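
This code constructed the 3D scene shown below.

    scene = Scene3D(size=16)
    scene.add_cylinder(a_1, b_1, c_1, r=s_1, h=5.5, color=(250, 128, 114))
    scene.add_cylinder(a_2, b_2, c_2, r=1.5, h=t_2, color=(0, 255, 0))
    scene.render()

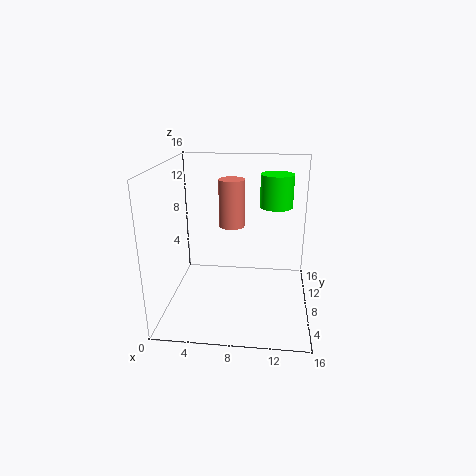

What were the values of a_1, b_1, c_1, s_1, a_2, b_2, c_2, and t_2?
a_1 = 7
b_1 = 10.5
c_1 = 8.5
s_1 = 1.5
a_2 = 12
b_2 = 4
c_2 = 13
t_2 = 3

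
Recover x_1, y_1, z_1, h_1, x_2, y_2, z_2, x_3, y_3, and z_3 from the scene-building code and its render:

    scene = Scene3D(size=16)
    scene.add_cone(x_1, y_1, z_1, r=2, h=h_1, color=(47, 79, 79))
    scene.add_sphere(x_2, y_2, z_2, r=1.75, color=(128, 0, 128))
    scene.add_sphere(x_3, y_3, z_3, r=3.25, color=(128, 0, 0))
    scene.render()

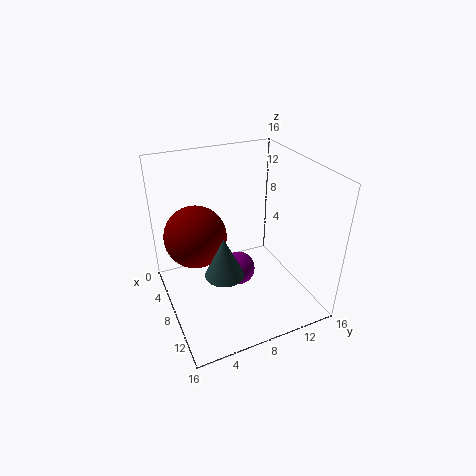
x_1 = 11.25, y_1 = 5, z_1 = 6.25, h_1 = 4.25, x_2 = 10.25, y_2 = 7, z_2 = 5.75, x_3 = 7.75, y_3 = 3.25, z_3 = 9.25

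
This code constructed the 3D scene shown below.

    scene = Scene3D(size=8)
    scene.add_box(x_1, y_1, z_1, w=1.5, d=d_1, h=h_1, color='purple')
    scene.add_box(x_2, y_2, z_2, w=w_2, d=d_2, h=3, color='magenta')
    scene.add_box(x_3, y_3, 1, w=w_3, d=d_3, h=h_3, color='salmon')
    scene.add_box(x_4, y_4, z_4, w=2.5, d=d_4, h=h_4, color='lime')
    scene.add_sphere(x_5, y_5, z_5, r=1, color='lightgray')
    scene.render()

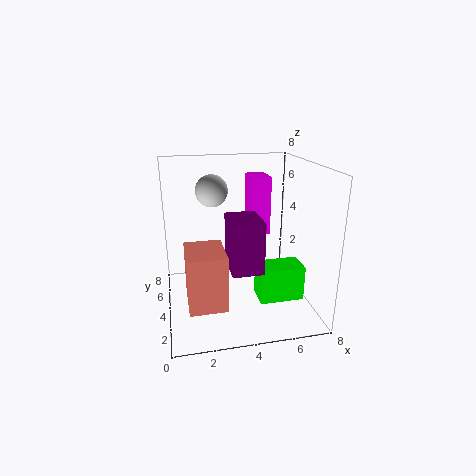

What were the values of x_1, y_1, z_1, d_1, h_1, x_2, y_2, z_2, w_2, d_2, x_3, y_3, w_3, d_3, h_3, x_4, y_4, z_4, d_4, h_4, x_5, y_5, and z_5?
x_1 = 3
y_1 = 0.5
z_1 = 3.5
d_1 = 2
h_1 = 2.5
x_2 = 4.5
y_2 = 3
z_2 = 4.5
w_2 = 1
d_2 = 1.5
x_3 = 1
y_3 = 1.5
w_3 = 2
d_3 = 2.5
h_3 = 3
x_4 = 5
y_4 = 2.5
z_4 = 0.5
d_4 = 1.5
h_4 = 2
x_5 = 3
y_5 = 7
z_5 = 6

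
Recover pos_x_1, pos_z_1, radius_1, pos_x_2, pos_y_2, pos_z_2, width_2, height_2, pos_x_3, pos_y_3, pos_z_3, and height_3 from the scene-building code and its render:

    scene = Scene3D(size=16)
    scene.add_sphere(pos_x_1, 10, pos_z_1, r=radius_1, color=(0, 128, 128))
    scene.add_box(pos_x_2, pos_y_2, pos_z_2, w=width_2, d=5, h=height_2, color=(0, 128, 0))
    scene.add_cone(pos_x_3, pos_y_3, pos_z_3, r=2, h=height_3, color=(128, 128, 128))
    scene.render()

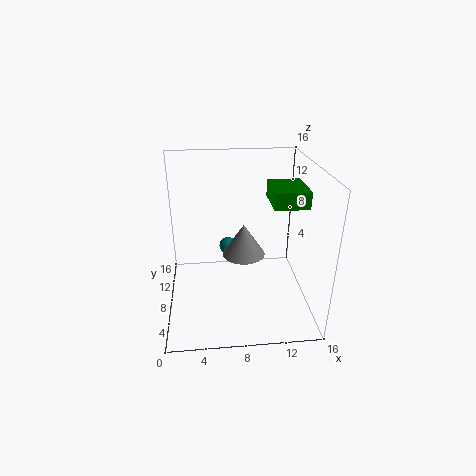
pos_x_1 = 7; pos_z_1 = 6; radius_1 = 1; pos_x_2 = 12; pos_y_2 = 8; pos_z_2 = 11; width_2 = 4; height_2 = 2; pos_x_3 = 8; pos_y_3 = 3; pos_z_3 = 9; height_3 = 3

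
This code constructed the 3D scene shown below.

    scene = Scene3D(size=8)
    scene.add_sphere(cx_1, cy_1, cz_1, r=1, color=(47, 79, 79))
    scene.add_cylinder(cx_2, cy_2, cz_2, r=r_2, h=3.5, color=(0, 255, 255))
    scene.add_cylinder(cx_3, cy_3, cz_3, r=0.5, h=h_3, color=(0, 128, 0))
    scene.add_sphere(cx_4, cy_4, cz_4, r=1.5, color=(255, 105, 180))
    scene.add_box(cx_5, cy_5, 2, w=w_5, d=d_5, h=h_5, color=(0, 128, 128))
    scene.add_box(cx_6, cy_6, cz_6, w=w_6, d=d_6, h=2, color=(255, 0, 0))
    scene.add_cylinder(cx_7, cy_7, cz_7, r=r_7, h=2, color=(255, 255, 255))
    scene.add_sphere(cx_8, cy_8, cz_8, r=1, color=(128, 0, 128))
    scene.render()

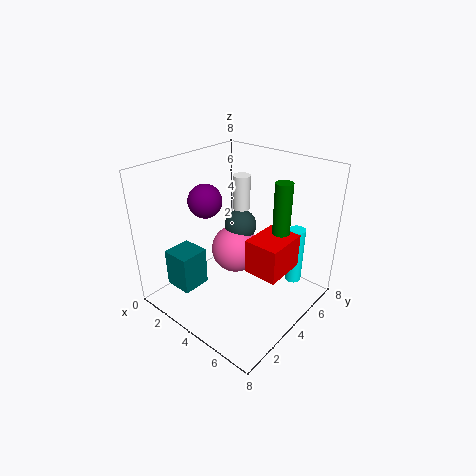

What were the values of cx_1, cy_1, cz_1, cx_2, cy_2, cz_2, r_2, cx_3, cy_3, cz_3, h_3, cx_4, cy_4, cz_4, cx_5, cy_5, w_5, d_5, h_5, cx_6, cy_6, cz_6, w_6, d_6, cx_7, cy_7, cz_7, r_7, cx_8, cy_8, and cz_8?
cx_1 = 2.5, cy_1 = 6, cz_1 = 3.5, cx_2 = 6, cy_2 = 7, cz_2 = 0.5, r_2 = 0.5, cx_3 = 5.5, cy_3 = 6, cz_3 = 3, h_3 = 4, cx_4 = 2.5, cy_4 = 5.5, cz_4 = 2, cx_5 = 2, cy_5 = 0.5, w_5 = 1.5, d_5 = 1.5, h_5 = 2, cx_6 = 4.5, cy_6 = 4, cz_6 = 2, w_6 = 2, d_6 = 2.5, cx_7 = 3, cy_7 = 5.5, cz_7 = 5, r_7 = 0.5, cx_8 = 1.5, cy_8 = 4, cz_8 = 5.5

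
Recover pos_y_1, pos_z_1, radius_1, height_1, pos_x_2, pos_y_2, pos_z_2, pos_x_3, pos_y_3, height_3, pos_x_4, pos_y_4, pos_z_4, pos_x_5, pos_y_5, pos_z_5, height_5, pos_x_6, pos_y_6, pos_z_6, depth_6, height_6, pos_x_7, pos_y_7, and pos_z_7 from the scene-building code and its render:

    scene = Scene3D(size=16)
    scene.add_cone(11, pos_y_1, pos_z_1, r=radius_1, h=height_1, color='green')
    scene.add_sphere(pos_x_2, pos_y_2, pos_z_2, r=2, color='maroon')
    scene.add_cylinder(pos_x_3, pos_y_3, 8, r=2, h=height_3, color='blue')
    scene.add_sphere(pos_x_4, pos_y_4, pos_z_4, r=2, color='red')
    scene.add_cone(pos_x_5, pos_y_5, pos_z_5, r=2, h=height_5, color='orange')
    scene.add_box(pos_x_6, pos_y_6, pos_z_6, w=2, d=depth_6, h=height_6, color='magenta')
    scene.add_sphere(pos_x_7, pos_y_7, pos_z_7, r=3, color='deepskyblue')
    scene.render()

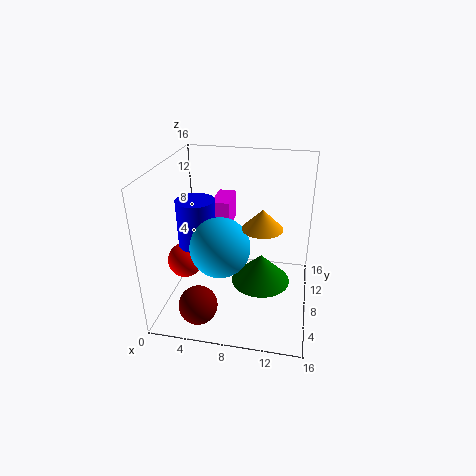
pos_y_1 = 5, pos_z_1 = 5, radius_1 = 3, height_1 = 3, pos_x_2 = 5, pos_y_2 = 2, pos_z_2 = 3, pos_x_3 = 4, pos_y_3 = 6, height_3 = 5, pos_x_4 = 2, pos_y_4 = 7, pos_z_4 = 5, pos_x_5 = 11, pos_y_5 = 5, pos_z_5 = 11, height_5 = 2, pos_x_6 = 5, pos_y_6 = 8, pos_z_6 = 9, depth_6 = 4, height_6 = 3, pos_x_7 = 7, pos_y_7 = 4, pos_z_7 = 9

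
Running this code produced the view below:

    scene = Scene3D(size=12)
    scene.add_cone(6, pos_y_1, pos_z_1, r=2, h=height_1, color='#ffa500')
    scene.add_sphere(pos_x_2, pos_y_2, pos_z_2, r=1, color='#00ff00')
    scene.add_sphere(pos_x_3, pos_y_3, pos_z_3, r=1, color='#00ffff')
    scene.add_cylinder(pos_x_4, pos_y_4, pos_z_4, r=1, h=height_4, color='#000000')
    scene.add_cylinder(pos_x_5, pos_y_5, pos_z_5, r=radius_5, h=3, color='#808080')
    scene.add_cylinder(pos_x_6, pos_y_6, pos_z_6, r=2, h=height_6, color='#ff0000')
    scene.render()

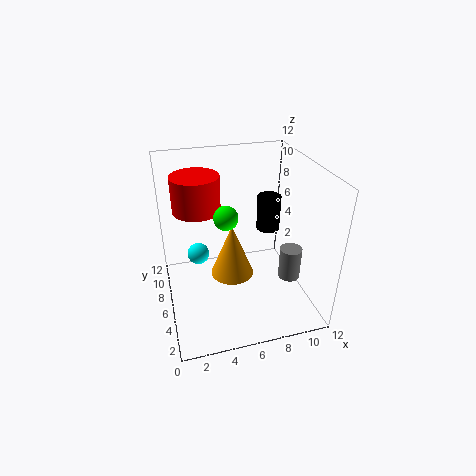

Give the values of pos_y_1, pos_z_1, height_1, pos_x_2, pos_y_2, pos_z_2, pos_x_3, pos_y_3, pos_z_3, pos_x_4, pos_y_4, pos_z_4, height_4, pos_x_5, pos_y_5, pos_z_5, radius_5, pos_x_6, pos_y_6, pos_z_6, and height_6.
pos_y_1 = 8
pos_z_1 = 1
height_1 = 5
pos_x_2 = 5
pos_y_2 = 6
pos_z_2 = 8
pos_x_3 = 3
pos_y_3 = 9
pos_z_3 = 3
pos_x_4 = 9
pos_y_4 = 7
pos_z_4 = 6
height_4 = 3
pos_x_5 = 11
pos_y_5 = 6
pos_z_5 = 1
radius_5 = 1
pos_x_6 = 3
pos_y_6 = 8
pos_z_6 = 8
height_6 = 3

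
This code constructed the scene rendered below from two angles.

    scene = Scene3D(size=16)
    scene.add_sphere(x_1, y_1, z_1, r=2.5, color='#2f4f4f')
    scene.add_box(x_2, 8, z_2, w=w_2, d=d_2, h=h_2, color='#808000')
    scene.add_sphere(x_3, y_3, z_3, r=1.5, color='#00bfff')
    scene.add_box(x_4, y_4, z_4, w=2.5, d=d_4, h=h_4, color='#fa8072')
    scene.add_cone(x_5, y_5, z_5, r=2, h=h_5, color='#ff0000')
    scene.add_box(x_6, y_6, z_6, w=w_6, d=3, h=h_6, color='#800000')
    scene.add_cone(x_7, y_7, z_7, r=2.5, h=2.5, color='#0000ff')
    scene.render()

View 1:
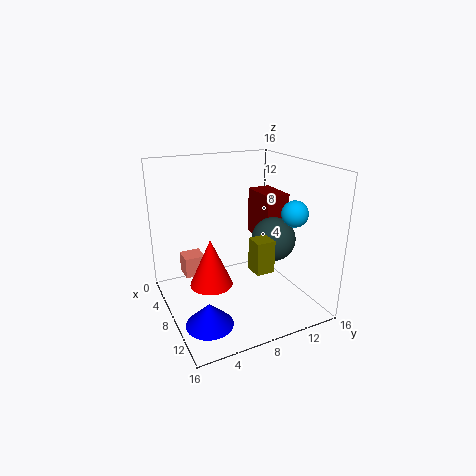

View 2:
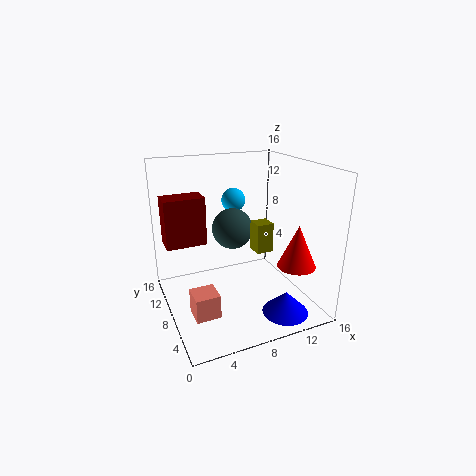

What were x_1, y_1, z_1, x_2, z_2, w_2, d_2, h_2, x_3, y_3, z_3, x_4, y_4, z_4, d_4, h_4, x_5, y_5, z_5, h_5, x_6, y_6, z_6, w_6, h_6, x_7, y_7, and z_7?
x_1 = 9, y_1 = 12, z_1 = 7.5, x_2 = 10.5, z_2 = 5.5, w_2 = 2, d_2 = 2, h_2 = 3.5, x_3 = 10, y_3 = 14, z_3 = 10.5, x_4 = 1.5, y_4 = 3, z_4 = 2, d_4 = 2.5, h_4 = 2.5, x_5 = 12.5, y_5 = 3, z_5 = 6, h_5 = 4.5, x_6 = 1, y_6 = 13, z_6 = 5.5, w_6 = 5, h_6 = 6, x_7 = 11.5, y_7 = 3, z_7 = 0.5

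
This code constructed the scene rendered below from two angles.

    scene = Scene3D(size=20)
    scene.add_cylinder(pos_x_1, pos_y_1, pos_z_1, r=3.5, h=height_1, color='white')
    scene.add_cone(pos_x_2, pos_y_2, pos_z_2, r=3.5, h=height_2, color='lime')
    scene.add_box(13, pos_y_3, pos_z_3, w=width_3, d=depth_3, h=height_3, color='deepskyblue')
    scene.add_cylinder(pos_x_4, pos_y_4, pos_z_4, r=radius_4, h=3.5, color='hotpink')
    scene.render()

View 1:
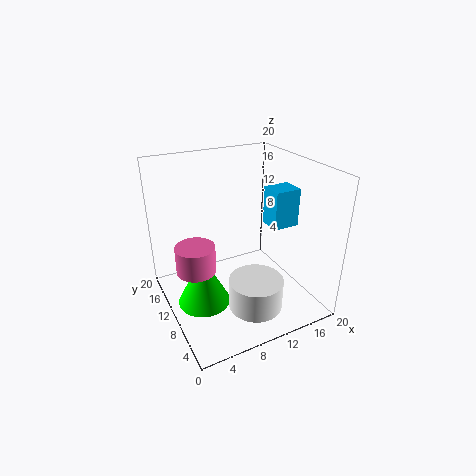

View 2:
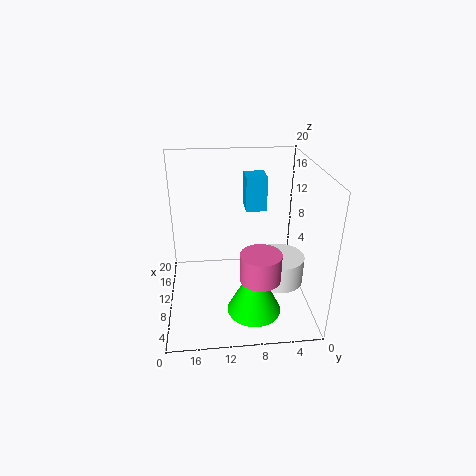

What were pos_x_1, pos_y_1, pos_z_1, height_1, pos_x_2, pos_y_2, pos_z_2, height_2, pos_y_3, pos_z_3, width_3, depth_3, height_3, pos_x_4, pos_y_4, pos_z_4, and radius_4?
pos_x_1 = 9.5, pos_y_1 = 4, pos_z_1 = 3, height_1 = 4, pos_x_2 = 4, pos_y_2 = 8.5, pos_z_2 = 2.5, height_2 = 7, pos_y_3 = 5.5, pos_z_3 = 12.5, width_3 = 3.5, depth_3 = 3, height_3 = 5, pos_x_4 = 3, pos_y_4 = 8, pos_z_4 = 8, radius_4 = 2.5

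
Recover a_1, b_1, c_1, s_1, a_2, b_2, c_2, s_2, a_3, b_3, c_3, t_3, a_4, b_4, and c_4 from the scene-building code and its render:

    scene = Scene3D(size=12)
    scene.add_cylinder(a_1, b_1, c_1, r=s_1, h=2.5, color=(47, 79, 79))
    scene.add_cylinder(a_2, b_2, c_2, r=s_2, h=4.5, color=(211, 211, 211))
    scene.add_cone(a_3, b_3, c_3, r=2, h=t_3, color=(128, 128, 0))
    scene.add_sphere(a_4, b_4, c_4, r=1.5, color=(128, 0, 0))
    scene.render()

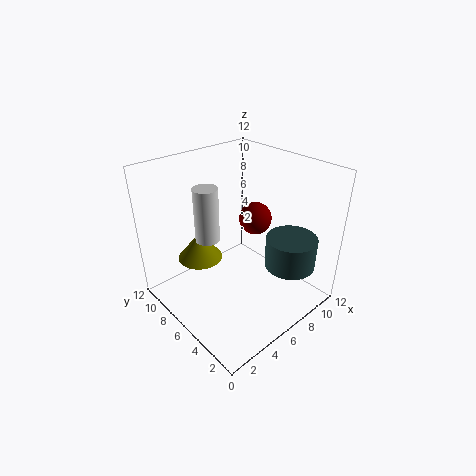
a_1 = 8, b_1 = 2, c_1 = 4.5, s_1 = 2, a_2 = 4, b_2 = 7.5, c_2 = 6, s_2 = 1, a_3 = 4.5, b_3 = 9.5, c_3 = 3, t_3 = 2.5, a_4 = 9.5, b_4 = 7.5, c_4 = 6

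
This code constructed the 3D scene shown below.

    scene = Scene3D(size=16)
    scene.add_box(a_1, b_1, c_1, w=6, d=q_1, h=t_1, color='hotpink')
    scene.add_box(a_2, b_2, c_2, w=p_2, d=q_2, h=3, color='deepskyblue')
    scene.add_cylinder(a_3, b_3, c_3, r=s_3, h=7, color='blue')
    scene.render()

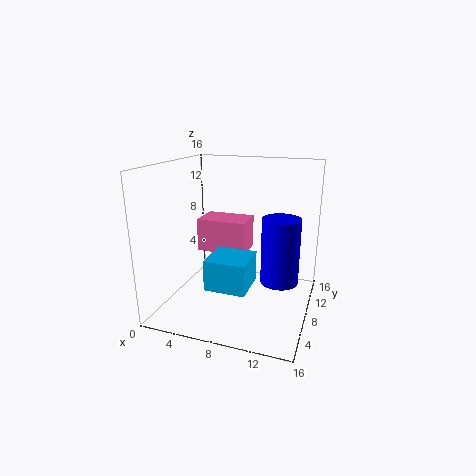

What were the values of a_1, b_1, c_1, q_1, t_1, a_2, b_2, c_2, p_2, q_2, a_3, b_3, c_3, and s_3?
a_1 = 2, b_1 = 10, c_1 = 5, q_1 = 4, t_1 = 4, a_2 = 7, b_2 = 1, c_2 = 5, p_2 = 4, q_2 = 4, a_3 = 13, b_3 = 7, c_3 = 4, s_3 = 2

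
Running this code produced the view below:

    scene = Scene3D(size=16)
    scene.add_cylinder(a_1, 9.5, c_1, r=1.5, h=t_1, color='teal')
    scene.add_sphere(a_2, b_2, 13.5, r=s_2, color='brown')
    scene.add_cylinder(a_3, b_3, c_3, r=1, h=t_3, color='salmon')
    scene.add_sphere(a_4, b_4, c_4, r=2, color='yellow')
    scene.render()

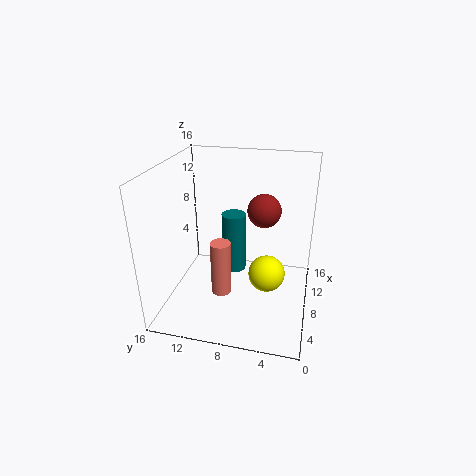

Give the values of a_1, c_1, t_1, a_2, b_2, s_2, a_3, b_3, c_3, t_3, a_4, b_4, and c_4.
a_1 = 12, c_1 = 1.5, t_1 = 7.5, a_2 = 3.5, b_2 = 4.5, s_2 = 1.5, a_3 = 3, b_3 = 8.5, c_3 = 4.5, t_3 = 5.5, a_4 = 7, b_4 = 4.5, c_4 = 4.5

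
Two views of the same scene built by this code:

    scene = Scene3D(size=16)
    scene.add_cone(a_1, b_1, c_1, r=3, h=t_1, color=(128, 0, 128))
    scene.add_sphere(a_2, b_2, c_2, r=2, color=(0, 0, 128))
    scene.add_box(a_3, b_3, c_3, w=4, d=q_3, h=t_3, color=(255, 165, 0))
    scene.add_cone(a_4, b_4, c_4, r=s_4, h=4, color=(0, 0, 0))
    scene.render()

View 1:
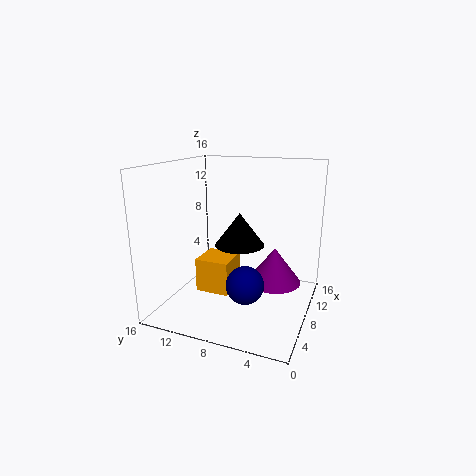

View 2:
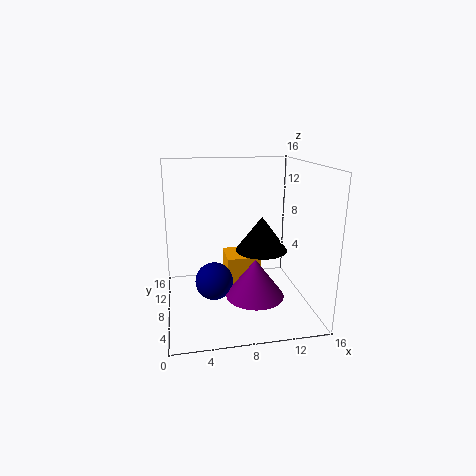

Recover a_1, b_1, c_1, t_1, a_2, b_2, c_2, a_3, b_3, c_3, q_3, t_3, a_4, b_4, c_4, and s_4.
a_1 = 9
b_1 = 4
c_1 = 3
t_1 = 4
a_2 = 5
b_2 = 6
c_2 = 4
a_3 = 7
b_3 = 9
c_3 = 1
q_3 = 4
t_3 = 4
a_4 = 11
b_4 = 9
c_4 = 6
s_4 = 3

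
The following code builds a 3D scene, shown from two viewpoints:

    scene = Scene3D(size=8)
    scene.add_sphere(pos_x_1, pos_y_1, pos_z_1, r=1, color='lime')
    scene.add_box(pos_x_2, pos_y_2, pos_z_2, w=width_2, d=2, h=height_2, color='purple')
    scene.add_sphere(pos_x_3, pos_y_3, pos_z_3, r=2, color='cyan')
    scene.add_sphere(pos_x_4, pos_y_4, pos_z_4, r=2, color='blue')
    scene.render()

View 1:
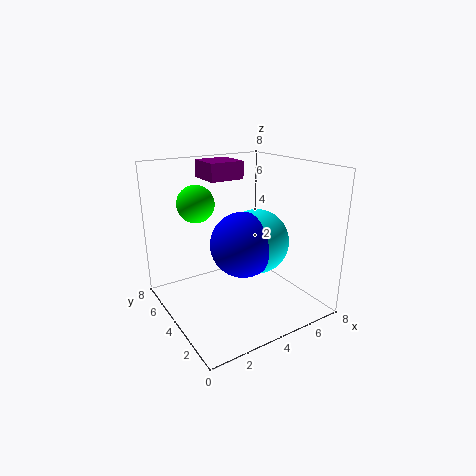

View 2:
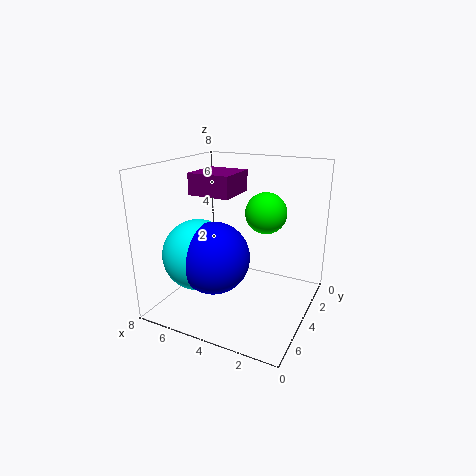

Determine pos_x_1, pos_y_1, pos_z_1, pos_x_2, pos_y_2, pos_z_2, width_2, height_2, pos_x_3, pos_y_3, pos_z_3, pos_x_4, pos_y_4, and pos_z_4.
pos_x_1 = 2; pos_y_1 = 5; pos_z_1 = 6; pos_x_2 = 3; pos_y_2 = 5; pos_z_2 = 7; width_2 = 2; height_2 = 1; pos_x_3 = 6; pos_y_3 = 5; pos_z_3 = 3; pos_x_4 = 5; pos_y_4 = 5; pos_z_4 = 3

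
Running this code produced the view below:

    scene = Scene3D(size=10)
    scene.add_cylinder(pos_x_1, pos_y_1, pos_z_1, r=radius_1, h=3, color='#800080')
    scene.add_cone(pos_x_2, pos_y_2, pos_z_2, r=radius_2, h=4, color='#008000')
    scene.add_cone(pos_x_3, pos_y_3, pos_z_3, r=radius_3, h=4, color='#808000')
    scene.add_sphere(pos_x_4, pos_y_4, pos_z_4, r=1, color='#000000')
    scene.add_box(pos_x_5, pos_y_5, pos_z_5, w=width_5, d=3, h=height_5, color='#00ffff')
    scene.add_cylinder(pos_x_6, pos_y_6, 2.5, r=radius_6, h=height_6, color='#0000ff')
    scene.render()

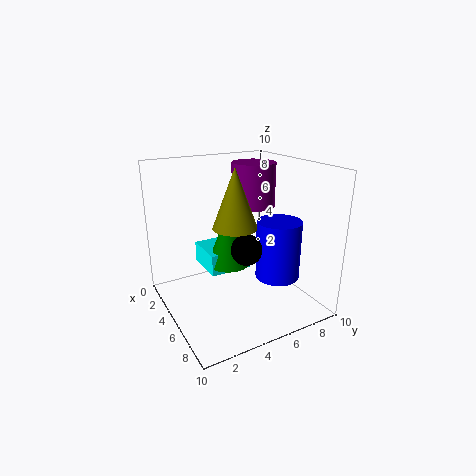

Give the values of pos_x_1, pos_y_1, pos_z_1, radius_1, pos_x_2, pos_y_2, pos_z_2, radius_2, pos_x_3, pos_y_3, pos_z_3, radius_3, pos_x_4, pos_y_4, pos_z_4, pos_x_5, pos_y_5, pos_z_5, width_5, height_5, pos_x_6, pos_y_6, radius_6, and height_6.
pos_x_1 = 4.5
pos_y_1 = 6.5
pos_z_1 = 7
radius_1 = 1.5
pos_x_2 = 4.5
pos_y_2 = 4.5
pos_z_2 = 3
radius_2 = 1.5
pos_x_3 = 5.5
pos_y_3 = 4.5
pos_z_3 = 6
radius_3 = 1.5
pos_x_4 = 7
pos_y_4 = 4.5
pos_z_4 = 5
pos_x_5 = 2
pos_y_5 = 3
pos_z_5 = 2.5
width_5 = 3
height_5 = 1.5
pos_x_6 = 7
pos_y_6 = 7
radius_6 = 1.5
height_6 = 4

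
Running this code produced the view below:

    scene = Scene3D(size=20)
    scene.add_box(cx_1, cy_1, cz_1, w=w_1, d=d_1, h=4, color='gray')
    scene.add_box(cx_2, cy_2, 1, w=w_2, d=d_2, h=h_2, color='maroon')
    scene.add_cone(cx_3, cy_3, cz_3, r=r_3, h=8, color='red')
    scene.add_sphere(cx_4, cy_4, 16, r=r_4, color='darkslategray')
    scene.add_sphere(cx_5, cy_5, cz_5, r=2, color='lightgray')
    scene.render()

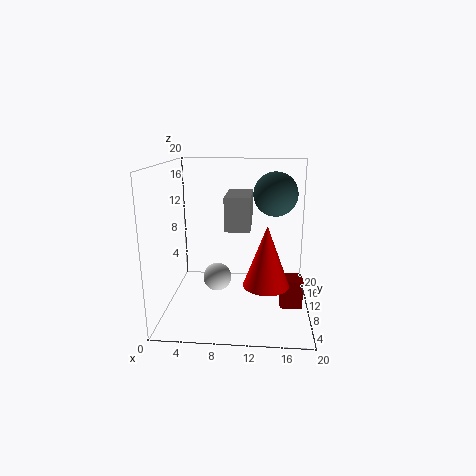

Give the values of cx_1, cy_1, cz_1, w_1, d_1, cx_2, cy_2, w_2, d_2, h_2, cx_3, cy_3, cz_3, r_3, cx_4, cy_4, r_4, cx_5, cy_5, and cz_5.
cx_1 = 9
cy_1 = 3
cz_1 = 13
w_1 = 3
d_1 = 6
cx_2 = 16
cy_2 = 7
w_2 = 3
d_2 = 3
h_2 = 4
cx_3 = 14
cy_3 = 6
cz_3 = 5
r_3 = 3
cx_4 = 15
cy_4 = 11
r_4 = 3
cx_5 = 7
cy_5 = 10
cz_5 = 4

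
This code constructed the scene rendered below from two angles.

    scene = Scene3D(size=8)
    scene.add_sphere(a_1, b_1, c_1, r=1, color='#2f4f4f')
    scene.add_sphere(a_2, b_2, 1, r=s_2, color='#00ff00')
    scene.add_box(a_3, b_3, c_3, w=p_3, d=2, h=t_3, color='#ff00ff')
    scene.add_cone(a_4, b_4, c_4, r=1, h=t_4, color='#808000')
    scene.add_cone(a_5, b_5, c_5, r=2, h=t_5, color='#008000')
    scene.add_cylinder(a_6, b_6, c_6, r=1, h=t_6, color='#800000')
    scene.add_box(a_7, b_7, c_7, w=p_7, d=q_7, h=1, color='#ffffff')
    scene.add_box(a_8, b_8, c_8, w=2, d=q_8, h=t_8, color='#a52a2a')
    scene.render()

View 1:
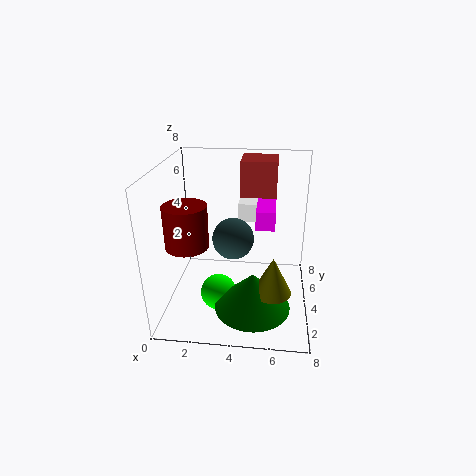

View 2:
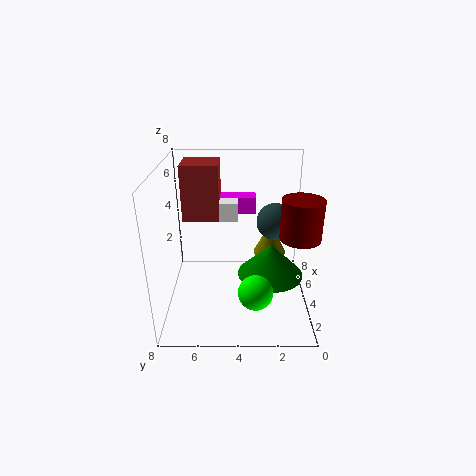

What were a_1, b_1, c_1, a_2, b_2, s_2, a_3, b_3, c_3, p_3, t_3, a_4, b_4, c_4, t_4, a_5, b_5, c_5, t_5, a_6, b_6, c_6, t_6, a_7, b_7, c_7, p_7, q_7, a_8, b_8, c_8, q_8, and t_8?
a_1 = 4; b_1 = 2; c_1 = 5; a_2 = 3; b_2 = 3; s_2 = 1; a_3 = 5; b_3 = 3; c_3 = 5; p_3 = 1; t_3 = 1; a_4 = 6; b_4 = 2; c_4 = 2; t_4 = 2; a_5 = 5; b_5 = 2; c_5 = 1; t_5 = 2; a_6 = 2; b_6 = 1; c_6 = 5; t_6 = 2; a_7 = 4; b_7 = 4; c_7 = 5; p_7 = 2; q_7 = 1; a_8 = 4; b_8 = 5; c_8 = 5; q_8 = 2; t_8 = 3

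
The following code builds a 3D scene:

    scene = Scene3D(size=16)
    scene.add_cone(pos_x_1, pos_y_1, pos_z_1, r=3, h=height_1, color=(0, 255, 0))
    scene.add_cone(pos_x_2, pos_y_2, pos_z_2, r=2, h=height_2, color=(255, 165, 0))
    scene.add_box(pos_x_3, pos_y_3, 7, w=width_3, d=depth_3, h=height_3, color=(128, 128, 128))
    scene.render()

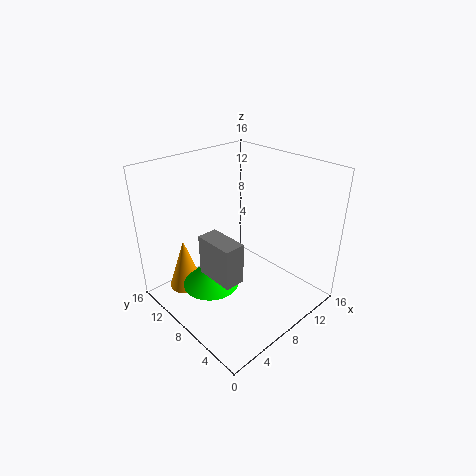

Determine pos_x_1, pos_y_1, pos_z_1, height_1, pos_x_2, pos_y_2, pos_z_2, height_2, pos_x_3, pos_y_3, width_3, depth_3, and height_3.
pos_x_1 = 4; pos_y_1 = 8; pos_z_1 = 4; height_1 = 3; pos_x_2 = 4; pos_y_2 = 13; pos_z_2 = 1; height_2 = 6; pos_x_3 = 2; pos_y_3 = 3; width_3 = 2; depth_3 = 4; height_3 = 4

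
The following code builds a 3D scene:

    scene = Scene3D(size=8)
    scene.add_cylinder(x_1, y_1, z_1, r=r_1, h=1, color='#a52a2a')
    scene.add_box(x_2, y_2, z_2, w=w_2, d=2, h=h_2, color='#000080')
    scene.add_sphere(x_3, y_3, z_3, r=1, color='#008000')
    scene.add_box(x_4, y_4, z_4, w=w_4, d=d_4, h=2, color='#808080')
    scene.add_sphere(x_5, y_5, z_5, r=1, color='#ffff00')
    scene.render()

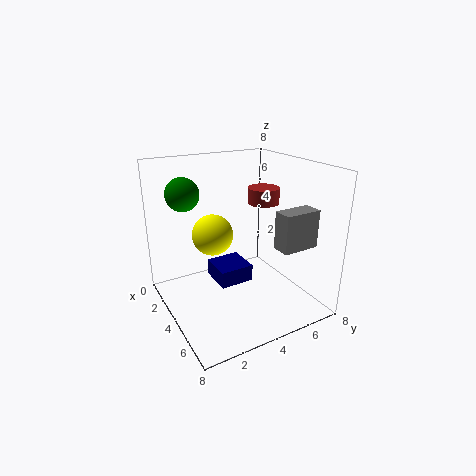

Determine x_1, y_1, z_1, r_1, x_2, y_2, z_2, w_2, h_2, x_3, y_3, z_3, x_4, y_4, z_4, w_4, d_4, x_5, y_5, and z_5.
x_1 = 2; y_1 = 7; z_1 = 5; r_1 = 1; x_2 = 2; y_2 = 3; z_2 = 1; w_2 = 2; h_2 = 1; x_3 = 1; y_3 = 2; z_3 = 6; x_4 = 6; y_4 = 5; z_4 = 4; w_4 = 1; d_4 = 2; x_5 = 5; y_5 = 2; z_5 = 5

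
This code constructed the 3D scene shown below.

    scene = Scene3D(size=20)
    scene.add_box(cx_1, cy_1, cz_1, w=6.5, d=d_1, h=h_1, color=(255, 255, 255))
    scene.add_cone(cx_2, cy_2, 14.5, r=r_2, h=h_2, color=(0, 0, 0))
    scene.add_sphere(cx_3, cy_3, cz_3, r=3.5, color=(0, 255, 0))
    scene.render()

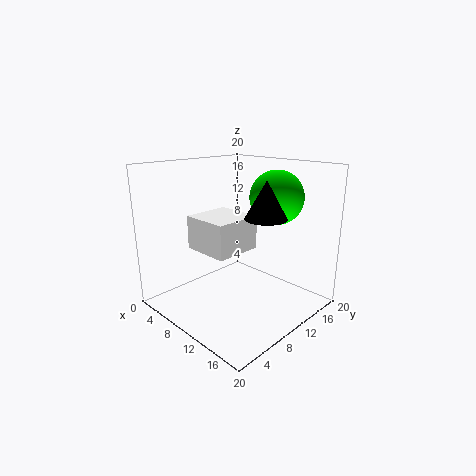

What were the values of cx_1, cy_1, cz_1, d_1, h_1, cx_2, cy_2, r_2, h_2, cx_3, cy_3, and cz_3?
cx_1 = 6; cy_1 = 4.5; cz_1 = 9; d_1 = 6.5; h_1 = 4.5; cx_2 = 16.5; cy_2 = 8; r_2 = 2.5; h_2 = 4.5; cx_3 = 14.5; cy_3 = 12.5; cz_3 = 16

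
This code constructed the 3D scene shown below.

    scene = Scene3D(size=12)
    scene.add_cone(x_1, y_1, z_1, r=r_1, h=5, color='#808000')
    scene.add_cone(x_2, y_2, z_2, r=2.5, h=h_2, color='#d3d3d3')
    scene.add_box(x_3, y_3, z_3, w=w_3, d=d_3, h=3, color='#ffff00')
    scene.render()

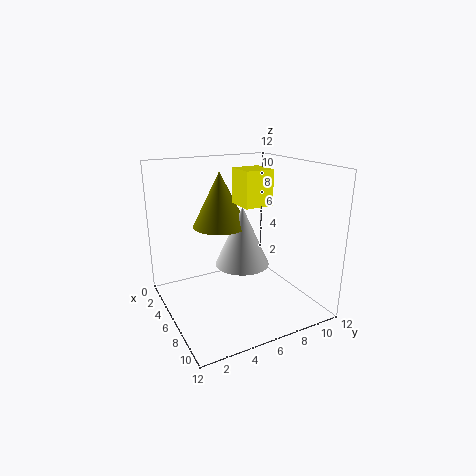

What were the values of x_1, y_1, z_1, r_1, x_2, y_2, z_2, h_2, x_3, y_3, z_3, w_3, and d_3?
x_1 = 2.5
y_1 = 6
z_1 = 6
r_1 = 2.5
x_2 = 4
y_2 = 7.5
z_2 = 2.5
h_2 = 5.5
x_3 = 4
y_3 = 6.5
z_3 = 8.5
w_3 = 2.5
d_3 = 2.5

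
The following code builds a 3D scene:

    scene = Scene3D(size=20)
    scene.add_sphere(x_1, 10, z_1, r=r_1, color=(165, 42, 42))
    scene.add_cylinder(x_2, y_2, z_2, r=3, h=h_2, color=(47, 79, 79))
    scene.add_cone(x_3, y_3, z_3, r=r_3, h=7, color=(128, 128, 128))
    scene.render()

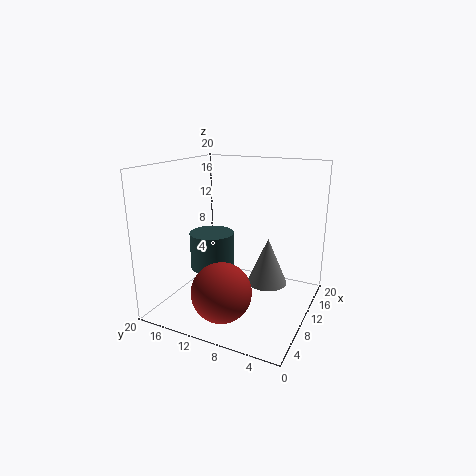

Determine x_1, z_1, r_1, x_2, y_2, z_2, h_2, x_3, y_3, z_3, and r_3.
x_1 = 5, z_1 = 4, r_1 = 4, x_2 = 8, y_2 = 13, z_2 = 6, h_2 = 5, x_3 = 14, y_3 = 7, z_3 = 2, r_3 = 3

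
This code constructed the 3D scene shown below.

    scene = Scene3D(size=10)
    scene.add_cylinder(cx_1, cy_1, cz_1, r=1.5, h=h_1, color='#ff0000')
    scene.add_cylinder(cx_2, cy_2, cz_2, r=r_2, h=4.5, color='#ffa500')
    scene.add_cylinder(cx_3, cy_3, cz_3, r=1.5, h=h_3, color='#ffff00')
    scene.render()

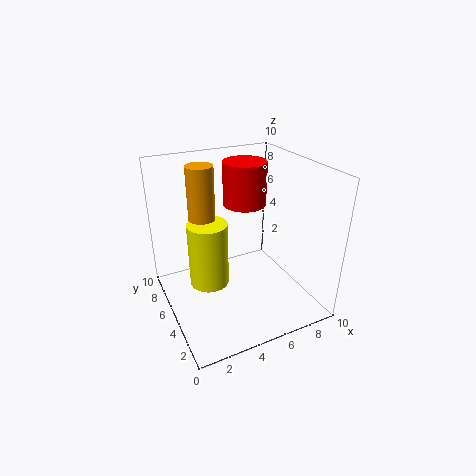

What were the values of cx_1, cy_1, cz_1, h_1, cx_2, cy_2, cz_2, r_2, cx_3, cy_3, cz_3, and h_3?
cx_1 = 6, cy_1 = 6, cz_1 = 7, h_1 = 3, cx_2 = 3.5, cy_2 = 8, cz_2 = 5, r_2 = 1, cx_3 = 3.5, cy_3 = 7, cz_3 = 0.5, h_3 = 5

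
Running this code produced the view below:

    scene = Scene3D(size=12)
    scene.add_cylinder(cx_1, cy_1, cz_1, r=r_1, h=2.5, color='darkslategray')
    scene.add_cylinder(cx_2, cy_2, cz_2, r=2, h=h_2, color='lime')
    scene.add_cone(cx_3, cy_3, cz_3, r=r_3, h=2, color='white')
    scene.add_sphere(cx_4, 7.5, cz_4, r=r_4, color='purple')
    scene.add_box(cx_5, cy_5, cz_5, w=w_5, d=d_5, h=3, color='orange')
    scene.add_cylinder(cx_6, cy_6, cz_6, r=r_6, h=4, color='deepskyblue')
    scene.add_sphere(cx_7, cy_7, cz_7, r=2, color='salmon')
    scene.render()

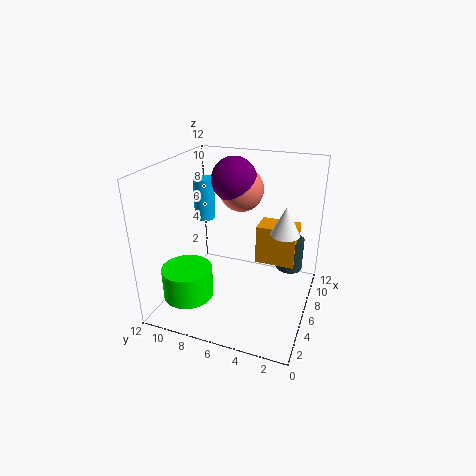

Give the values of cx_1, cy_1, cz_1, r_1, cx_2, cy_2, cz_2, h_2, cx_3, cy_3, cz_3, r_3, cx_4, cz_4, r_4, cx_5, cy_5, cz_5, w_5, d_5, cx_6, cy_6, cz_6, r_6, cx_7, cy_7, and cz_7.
cx_1 = 5.5; cy_1 = 1.5; cz_1 = 4.5; r_1 = 1; cx_2 = 2.5; cy_2 = 9; cz_2 = 2; h_2 = 2.5; cx_3 = 3; cy_3 = 1.5; cz_3 = 8.5; r_3 = 1; cx_4 = 9; cz_4 = 10; r_4 = 2; cx_5 = 4.5; cy_5 = 1; cz_5 = 5; w_5 = 2; d_5 = 3; cx_6 = 10; cy_6 = 11; cz_6 = 5.5; r_6 = 1; cx_7 = 9.5; cy_7 = 7; cz_7 = 9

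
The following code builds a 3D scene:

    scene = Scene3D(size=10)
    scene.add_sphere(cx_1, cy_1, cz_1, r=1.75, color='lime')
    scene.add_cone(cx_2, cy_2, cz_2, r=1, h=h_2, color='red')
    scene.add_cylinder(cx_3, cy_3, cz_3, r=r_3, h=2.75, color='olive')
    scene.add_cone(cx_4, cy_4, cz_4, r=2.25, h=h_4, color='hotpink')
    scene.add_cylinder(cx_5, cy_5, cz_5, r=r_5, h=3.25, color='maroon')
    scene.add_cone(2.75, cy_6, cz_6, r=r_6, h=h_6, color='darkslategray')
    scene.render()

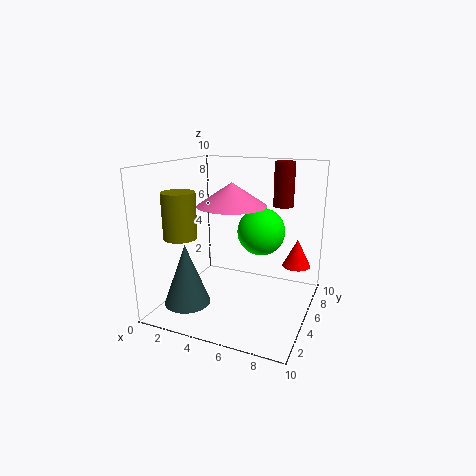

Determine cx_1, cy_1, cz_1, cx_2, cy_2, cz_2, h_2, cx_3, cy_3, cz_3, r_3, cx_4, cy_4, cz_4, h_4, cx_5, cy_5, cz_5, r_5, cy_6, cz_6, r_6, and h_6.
cx_1 = 6; cy_1 = 7; cz_1 = 5; cx_2 = 8.75; cy_2 = 7; cz_2 = 2.75; h_2 = 2; cx_3 = 3; cy_3 = 1; cz_3 = 6; r_3 = 1; cx_4 = 5; cy_4 = 4; cz_4 = 7.5; h_4 = 1.5; cx_5 = 7.25; cy_5 = 8.25; cz_5 = 6.75; r_5 = 0.75; cy_6 = 1.75; cz_6 = 1.25; r_6 = 1.5; h_6 = 4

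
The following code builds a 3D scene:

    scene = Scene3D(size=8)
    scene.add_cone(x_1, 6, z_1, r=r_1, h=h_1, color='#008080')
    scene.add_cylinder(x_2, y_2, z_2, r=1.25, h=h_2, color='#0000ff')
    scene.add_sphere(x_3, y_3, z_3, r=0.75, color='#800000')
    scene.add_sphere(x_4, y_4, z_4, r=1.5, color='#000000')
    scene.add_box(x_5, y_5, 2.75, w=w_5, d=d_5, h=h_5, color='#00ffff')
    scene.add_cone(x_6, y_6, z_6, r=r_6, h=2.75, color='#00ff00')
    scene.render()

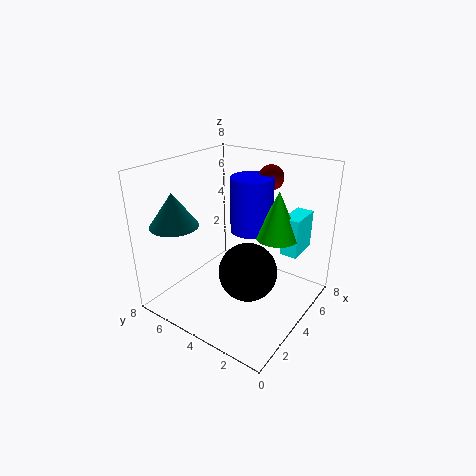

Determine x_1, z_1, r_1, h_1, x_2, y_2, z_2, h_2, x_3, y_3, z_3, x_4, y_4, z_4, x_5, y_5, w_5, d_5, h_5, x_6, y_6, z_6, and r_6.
x_1 = 1.25, z_1 = 5.25, r_1 = 1.25, h_1 = 1.75, x_2 = 5.75, y_2 = 4.25, z_2 = 3.75, h_2 = 3.25, x_3 = 7, y_3 = 3.75, z_3 = 6.75, x_4 = 2.75, y_4 = 2.5, z_4 = 3, x_5 = 5.75, y_5 = 1.25, w_5 = 2, d_5 = 1, h_5 = 2.25, x_6 = 5.75, y_6 = 2.5, z_6 = 3.75, r_6 = 1.25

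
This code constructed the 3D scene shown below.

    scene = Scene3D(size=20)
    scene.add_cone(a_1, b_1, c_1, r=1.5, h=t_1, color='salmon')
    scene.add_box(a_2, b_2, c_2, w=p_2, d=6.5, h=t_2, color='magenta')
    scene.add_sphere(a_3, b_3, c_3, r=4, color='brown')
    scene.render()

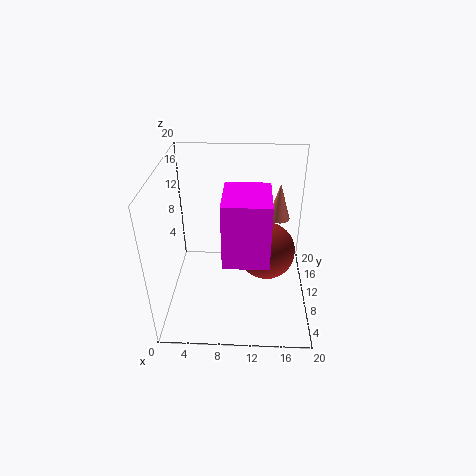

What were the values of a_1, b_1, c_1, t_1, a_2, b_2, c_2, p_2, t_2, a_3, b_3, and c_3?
a_1 = 15.5
b_1 = 11.5
c_1 = 12.5
t_1 = 5
a_2 = 8.5
b_2 = 2
c_2 = 11
p_2 = 5.5
t_2 = 8
a_3 = 14
b_3 = 10
c_3 = 8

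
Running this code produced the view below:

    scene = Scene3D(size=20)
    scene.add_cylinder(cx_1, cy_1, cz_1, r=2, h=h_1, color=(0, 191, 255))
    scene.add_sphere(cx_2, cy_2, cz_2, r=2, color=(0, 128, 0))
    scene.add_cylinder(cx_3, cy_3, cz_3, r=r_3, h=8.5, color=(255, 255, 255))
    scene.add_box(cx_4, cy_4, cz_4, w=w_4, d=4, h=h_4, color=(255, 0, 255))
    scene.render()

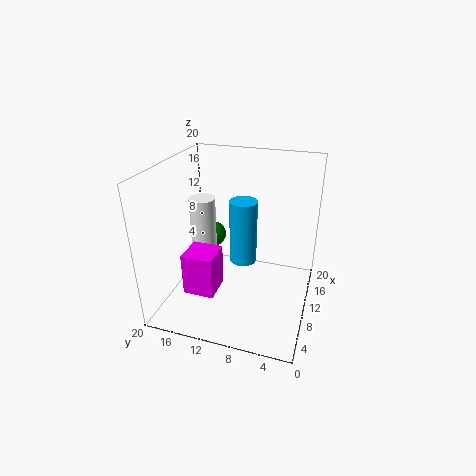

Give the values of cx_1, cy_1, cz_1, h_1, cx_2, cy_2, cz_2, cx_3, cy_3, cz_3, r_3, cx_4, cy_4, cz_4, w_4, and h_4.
cx_1 = 12.5; cy_1 = 10; cz_1 = 5; h_1 = 9.5; cx_2 = 17; cy_2 = 16.5; cz_2 = 6; cx_3 = 14; cy_3 = 17; cz_3 = 5; r_3 = 2; cx_4 = 2.5; cy_4 = 11; cz_4 = 5; w_4 = 4; h_4 = 5.5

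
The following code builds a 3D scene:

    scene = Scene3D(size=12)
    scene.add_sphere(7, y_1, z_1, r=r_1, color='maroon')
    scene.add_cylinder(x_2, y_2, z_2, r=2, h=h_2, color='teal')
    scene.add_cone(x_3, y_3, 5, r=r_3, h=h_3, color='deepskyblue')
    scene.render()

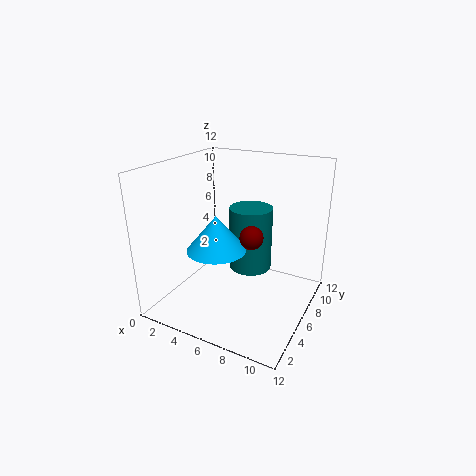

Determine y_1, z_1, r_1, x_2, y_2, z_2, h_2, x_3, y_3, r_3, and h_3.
y_1 = 6.5, z_1 = 6, r_1 = 1, x_2 = 5.5, y_2 = 9.5, z_2 = 1.5, h_2 = 6, x_3 = 4.5, y_3 = 5, r_3 = 2.5, h_3 = 3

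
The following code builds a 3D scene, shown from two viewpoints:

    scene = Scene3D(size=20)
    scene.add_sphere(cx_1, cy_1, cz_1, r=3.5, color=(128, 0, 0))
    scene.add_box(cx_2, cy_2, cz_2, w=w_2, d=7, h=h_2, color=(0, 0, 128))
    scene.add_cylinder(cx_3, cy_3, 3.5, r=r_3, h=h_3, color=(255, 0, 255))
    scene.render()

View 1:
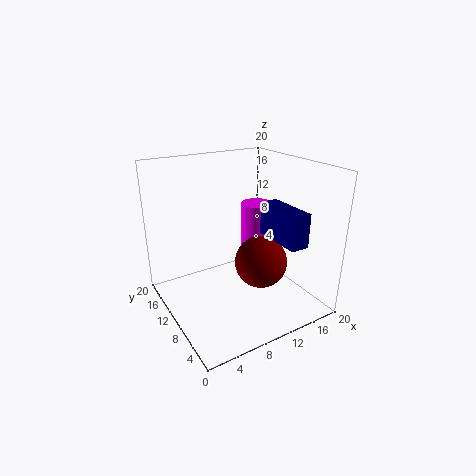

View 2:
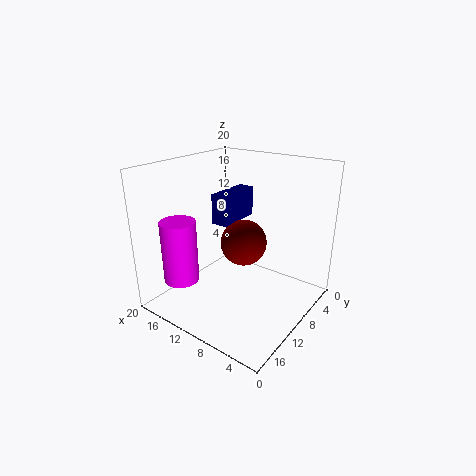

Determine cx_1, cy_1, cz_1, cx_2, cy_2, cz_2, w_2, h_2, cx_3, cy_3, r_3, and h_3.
cx_1 = 11.5; cy_1 = 6.5; cz_1 = 7.5; cx_2 = 13; cy_2 = 2; cz_2 = 10.5; w_2 = 2.5; h_2 = 4.5; cx_3 = 16.5; cy_3 = 15; r_3 = 2.5; h_3 = 9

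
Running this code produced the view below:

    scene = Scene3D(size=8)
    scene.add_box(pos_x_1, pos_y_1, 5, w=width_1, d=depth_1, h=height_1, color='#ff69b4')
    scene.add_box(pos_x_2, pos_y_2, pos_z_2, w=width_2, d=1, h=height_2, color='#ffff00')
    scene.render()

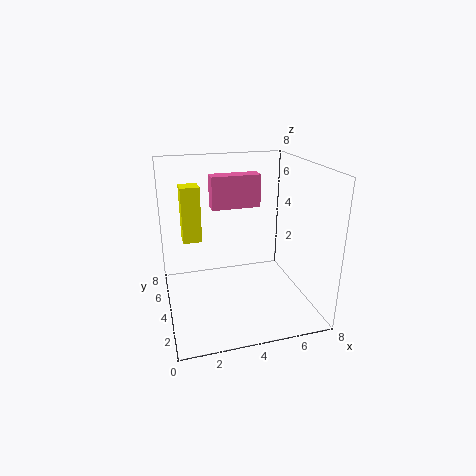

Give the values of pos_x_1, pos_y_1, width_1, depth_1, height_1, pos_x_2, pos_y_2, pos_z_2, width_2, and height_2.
pos_x_1 = 3; pos_y_1 = 6; width_1 = 3; depth_1 = 1; height_1 = 2; pos_x_2 = 1; pos_y_2 = 4; pos_z_2 = 4; width_2 = 1; height_2 = 3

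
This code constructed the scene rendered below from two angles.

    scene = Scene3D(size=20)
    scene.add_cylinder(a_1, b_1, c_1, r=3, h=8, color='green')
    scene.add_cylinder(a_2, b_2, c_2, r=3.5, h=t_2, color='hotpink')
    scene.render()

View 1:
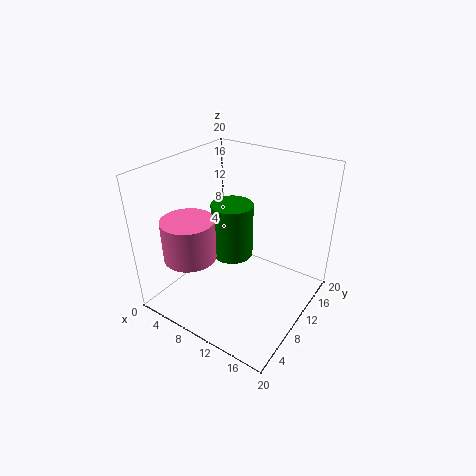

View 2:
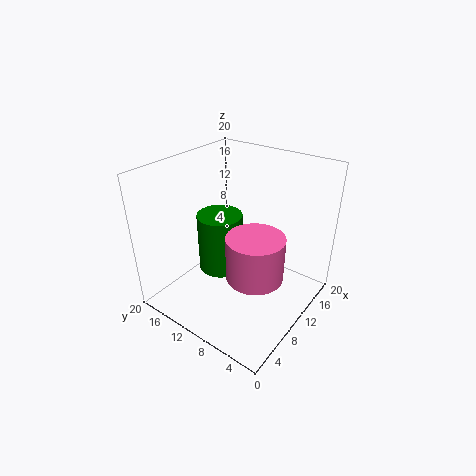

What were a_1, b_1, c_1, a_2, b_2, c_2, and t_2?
a_1 = 8; b_1 = 11.5; c_1 = 6; a_2 = 6; b_2 = 4.5; c_2 = 8.5; t_2 = 5.5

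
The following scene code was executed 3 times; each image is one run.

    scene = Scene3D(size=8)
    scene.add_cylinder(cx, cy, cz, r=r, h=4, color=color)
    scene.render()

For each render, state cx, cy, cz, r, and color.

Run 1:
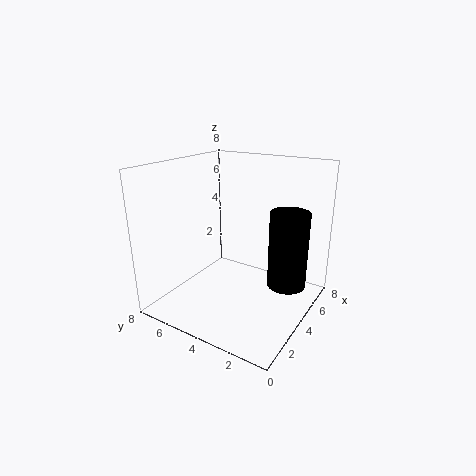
cx = 4
cy = 1
cz = 2
r = 1
color = 'black'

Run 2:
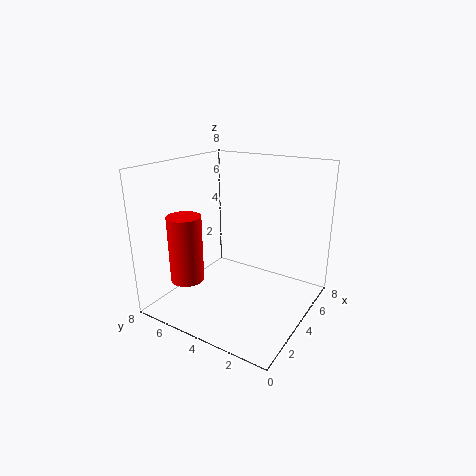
cx = 3
cy = 7
cz = 1
r = 1
color = 'red'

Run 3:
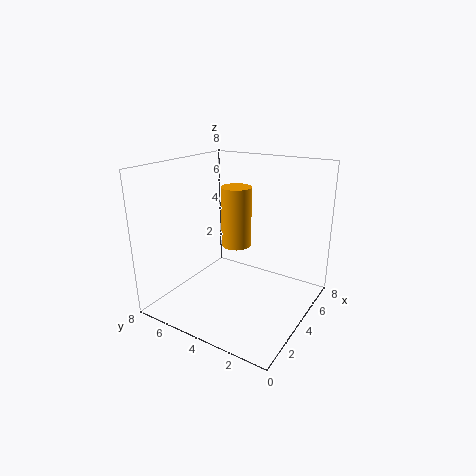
cx = 7
cy = 6
cz = 2
r = 1
color = 'orange'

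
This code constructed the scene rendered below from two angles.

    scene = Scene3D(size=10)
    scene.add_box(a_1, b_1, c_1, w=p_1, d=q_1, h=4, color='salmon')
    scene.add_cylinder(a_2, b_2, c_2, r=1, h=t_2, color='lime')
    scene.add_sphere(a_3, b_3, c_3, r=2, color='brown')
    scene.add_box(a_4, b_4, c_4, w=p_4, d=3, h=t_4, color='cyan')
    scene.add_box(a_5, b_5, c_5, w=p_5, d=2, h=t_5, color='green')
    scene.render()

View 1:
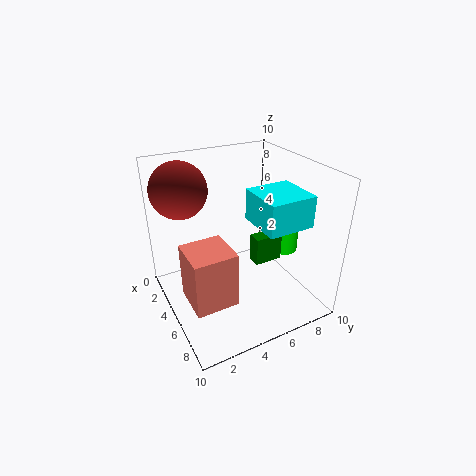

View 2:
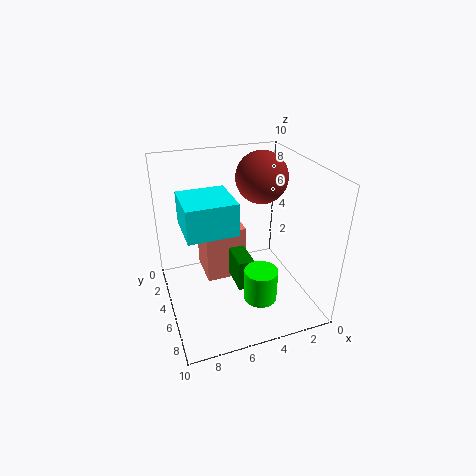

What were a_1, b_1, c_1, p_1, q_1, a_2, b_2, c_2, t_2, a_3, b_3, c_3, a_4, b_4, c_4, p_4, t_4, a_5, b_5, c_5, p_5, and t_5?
a_1 = 4
b_1 = 1
c_1 = 1
p_1 = 3
q_1 = 3
a_2 = 5
b_2 = 9
c_2 = 3
t_2 = 2
a_3 = 2
b_3 = 2
c_3 = 8
a_4 = 6
b_4 = 5
c_4 = 7
p_4 = 3
t_4 = 2
a_5 = 5
b_5 = 6
c_5 = 3
p_5 = 1
t_5 = 2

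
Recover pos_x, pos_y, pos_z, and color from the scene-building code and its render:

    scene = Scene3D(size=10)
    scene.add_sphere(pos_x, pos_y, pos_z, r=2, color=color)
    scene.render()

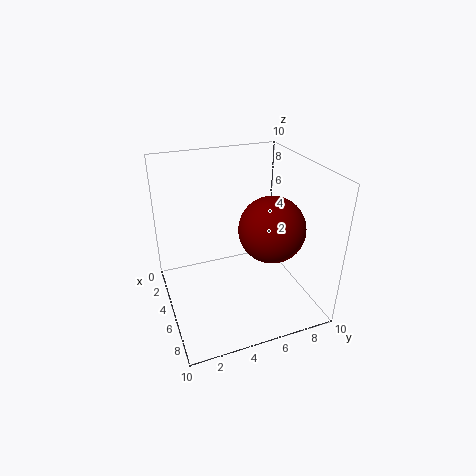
pos_x = 8; pos_y = 6; pos_z = 7; color = 'maroon'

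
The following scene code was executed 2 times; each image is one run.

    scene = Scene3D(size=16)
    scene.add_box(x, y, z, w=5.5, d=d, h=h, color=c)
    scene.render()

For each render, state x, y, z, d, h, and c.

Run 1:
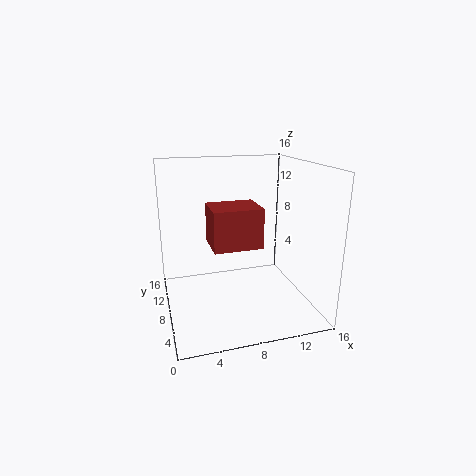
x = 5, y = 6.5, z = 7, d = 4.5, h = 4.5, c = 'brown'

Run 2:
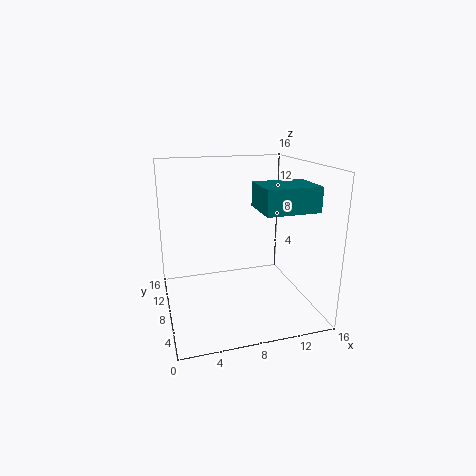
x = 9, y = 2, z = 12, d = 4.5, h = 2.5, c = 'teal'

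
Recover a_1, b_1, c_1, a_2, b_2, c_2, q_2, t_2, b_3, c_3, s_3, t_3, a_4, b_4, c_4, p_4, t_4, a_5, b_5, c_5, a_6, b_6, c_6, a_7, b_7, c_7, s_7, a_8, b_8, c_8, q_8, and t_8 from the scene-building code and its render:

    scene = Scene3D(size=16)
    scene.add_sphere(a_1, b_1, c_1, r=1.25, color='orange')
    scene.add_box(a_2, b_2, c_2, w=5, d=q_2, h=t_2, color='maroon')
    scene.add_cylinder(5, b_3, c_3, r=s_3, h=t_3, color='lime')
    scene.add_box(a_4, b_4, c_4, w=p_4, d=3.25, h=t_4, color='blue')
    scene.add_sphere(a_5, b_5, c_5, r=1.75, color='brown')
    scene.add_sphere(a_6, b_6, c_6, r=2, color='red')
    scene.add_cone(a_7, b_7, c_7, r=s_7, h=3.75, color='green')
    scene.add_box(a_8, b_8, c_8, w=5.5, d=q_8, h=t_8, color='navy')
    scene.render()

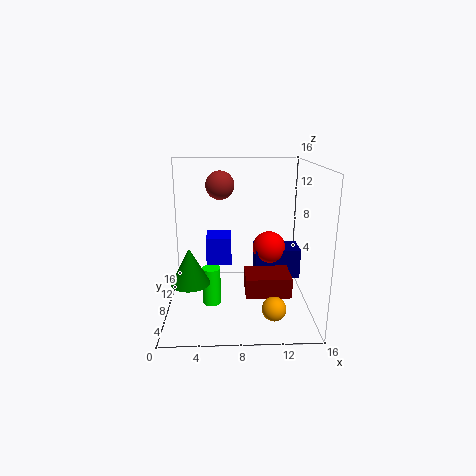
a_1 = 11.5
b_1 = 3
c_1 = 2
a_2 = 8.75
b_2 = 5
c_2 = 2
q_2 = 3.75
t_2 = 2.25
b_3 = 6.75
c_3 = 0.75
s_3 = 1
t_3 = 4.25
a_4 = 4.5
b_4 = 7
c_4 = 5.25
p_4 = 2.75
t_4 = 3
a_5 = 6
b_5 = 13
c_5 = 13
a_6 = 12
b_6 = 11.5
c_6 = 5.5
a_7 = 3
b_7 = 4.25
c_7 = 4.5
s_7 = 2
a_8 = 10.25
b_8 = 10.25
c_8 = 1.75
q_8 = 3.5
t_8 = 3.75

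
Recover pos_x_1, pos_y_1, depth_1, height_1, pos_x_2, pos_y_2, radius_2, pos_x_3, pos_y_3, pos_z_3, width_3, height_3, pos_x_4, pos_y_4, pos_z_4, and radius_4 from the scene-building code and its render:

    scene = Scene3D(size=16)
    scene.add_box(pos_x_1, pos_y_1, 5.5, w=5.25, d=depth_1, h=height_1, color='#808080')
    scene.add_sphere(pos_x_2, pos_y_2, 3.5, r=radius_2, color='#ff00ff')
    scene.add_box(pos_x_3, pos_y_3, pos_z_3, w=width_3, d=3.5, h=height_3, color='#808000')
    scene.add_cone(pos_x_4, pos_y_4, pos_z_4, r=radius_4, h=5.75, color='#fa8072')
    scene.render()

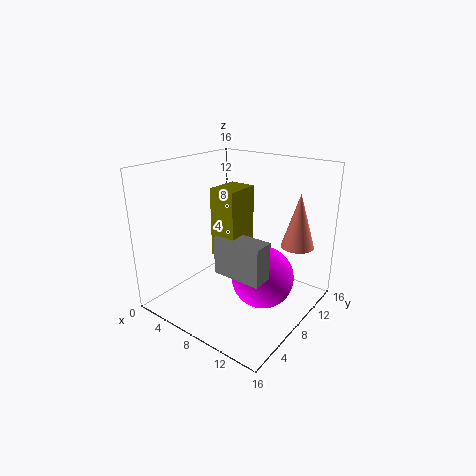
pos_x_1 = 8
pos_y_1 = 4
depth_1 = 2.25
height_1 = 4
pos_x_2 = 10.75
pos_y_2 = 9
radius_2 = 3.5
pos_x_3 = 7.25
pos_y_3 = 4.5
pos_z_3 = 7.25
width_3 = 2.75
height_3 = 7
pos_x_4 = 14
pos_y_4 = 10.5
pos_z_4 = 7.75
radius_4 = 1.75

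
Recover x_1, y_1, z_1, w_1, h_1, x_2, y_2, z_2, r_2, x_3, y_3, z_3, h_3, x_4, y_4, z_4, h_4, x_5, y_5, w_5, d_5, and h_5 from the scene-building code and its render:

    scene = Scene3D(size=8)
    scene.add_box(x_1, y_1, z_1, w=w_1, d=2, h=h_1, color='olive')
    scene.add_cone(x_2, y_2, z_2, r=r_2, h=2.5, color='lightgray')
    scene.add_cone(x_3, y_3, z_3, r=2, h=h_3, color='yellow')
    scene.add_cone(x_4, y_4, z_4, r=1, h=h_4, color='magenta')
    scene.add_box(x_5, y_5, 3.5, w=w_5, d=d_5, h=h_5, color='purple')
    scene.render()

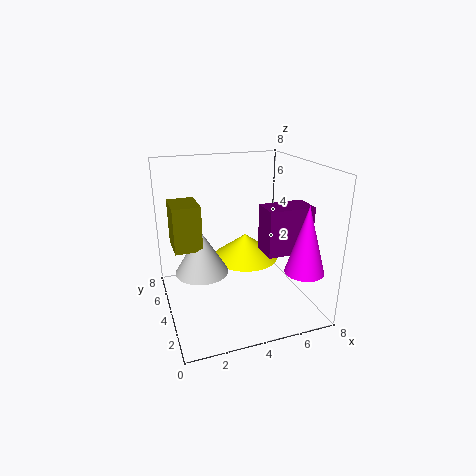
x_1 = 0.5; y_1 = 4; z_1 = 3.5; w_1 = 1.5; h_1 = 2.5; x_2 = 2; y_2 = 4.5; z_2 = 2; r_2 = 1.5; x_3 = 5; y_3 = 5.5; z_3 = 2; h_3 = 1.5; x_4 = 6.5; y_4 = 1; z_4 = 3; h_4 = 3.5; x_5 = 5; y_5 = 2; w_5 = 2.5; d_5 = 1.5; h_5 = 2.5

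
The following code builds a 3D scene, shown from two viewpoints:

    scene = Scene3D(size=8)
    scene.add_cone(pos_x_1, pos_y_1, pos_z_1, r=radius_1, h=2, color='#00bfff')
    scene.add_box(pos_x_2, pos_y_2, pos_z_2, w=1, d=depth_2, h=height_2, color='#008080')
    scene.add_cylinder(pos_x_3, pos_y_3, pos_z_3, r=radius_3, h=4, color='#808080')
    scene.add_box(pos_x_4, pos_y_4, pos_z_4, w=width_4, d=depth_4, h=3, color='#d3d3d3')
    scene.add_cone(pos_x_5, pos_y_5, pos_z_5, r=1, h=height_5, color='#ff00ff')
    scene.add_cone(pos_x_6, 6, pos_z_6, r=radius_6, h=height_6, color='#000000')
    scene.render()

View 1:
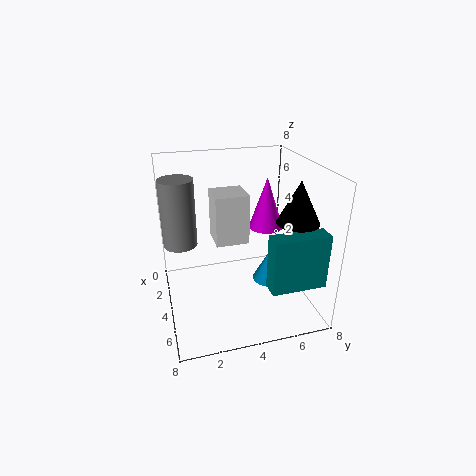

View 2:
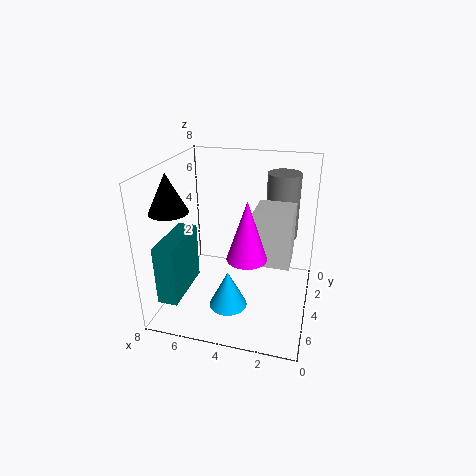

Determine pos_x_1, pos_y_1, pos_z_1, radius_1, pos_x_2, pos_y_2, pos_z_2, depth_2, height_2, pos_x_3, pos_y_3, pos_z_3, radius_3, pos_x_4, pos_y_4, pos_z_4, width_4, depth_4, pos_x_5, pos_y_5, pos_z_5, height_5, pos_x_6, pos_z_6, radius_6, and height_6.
pos_x_1 = 4, pos_y_1 = 6, pos_z_1 = 1, radius_1 = 1, pos_x_2 = 6, pos_y_2 = 5, pos_z_2 = 2, depth_2 = 3, height_2 = 3, pos_x_3 = 2, pos_y_3 = 1, pos_z_3 = 3, radius_3 = 1, pos_x_4 = 1, pos_y_4 = 3, pos_z_4 = 3, width_4 = 2, depth_4 = 2, pos_x_5 = 3, pos_y_5 = 6, pos_z_5 = 4, height_5 = 3, pos_x_6 = 7, pos_z_6 = 6, radius_6 = 1, height_6 = 2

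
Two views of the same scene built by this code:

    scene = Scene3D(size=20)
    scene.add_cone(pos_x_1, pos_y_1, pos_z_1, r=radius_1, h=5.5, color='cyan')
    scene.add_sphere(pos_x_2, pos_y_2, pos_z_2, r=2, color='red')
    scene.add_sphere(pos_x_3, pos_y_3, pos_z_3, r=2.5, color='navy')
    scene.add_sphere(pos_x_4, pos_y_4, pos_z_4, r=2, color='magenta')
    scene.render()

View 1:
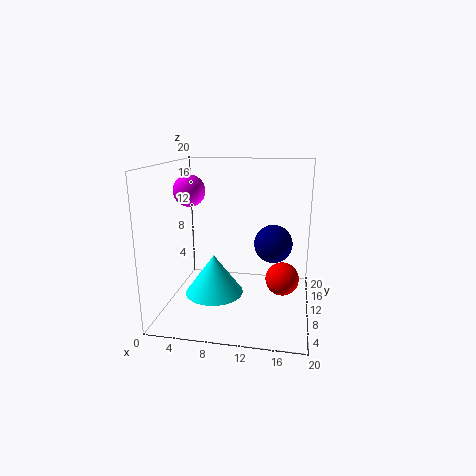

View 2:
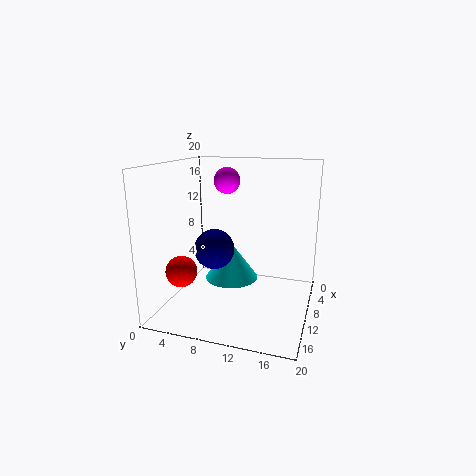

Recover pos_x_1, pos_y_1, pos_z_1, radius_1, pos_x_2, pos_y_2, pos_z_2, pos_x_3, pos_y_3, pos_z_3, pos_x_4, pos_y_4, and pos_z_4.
pos_x_1 = 7, pos_y_1 = 8, pos_z_1 = 2.5, radius_1 = 4, pos_x_2 = 16.5, pos_y_2 = 4.5, pos_z_2 = 7, pos_x_3 = 15, pos_y_3 = 8.5, pos_z_3 = 10, pos_x_4 = 4.5, pos_y_4 = 6.5, pos_z_4 = 17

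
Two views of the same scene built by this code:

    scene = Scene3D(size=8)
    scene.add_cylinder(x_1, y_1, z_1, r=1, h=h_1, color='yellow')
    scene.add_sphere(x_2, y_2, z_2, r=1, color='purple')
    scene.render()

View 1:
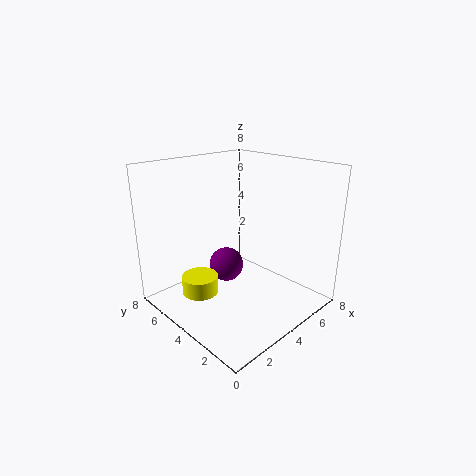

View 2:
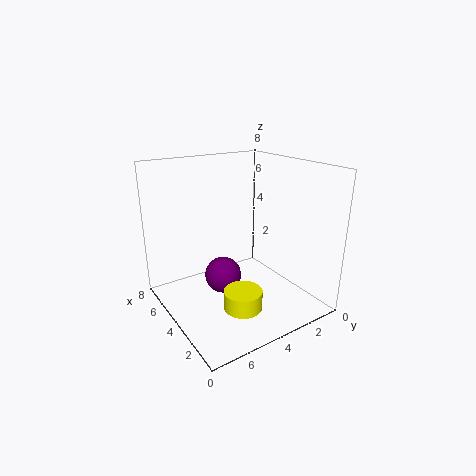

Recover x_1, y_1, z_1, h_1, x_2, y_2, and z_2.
x_1 = 2, y_1 = 5, z_1 = 1, h_1 = 1, x_2 = 4, y_2 = 5, z_2 = 2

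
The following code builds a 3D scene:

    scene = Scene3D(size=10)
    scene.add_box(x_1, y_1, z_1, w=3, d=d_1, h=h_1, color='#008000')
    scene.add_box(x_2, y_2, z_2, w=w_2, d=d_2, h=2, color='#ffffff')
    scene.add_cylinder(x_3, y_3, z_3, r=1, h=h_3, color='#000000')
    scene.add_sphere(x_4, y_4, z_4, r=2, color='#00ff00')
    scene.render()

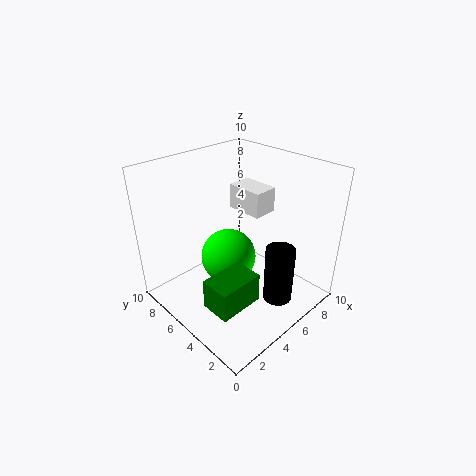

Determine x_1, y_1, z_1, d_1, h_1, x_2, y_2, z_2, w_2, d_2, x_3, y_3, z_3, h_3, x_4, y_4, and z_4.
x_1 = 1; y_1 = 2; z_1 = 2; d_1 = 2; h_1 = 2; x_2 = 8; y_2 = 6; z_2 = 5; w_2 = 2; d_2 = 3; x_3 = 6; y_3 = 2; z_3 = 1; h_3 = 4; x_4 = 5; y_4 = 6; z_4 = 3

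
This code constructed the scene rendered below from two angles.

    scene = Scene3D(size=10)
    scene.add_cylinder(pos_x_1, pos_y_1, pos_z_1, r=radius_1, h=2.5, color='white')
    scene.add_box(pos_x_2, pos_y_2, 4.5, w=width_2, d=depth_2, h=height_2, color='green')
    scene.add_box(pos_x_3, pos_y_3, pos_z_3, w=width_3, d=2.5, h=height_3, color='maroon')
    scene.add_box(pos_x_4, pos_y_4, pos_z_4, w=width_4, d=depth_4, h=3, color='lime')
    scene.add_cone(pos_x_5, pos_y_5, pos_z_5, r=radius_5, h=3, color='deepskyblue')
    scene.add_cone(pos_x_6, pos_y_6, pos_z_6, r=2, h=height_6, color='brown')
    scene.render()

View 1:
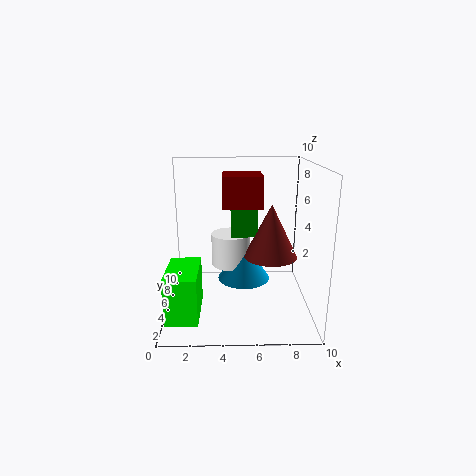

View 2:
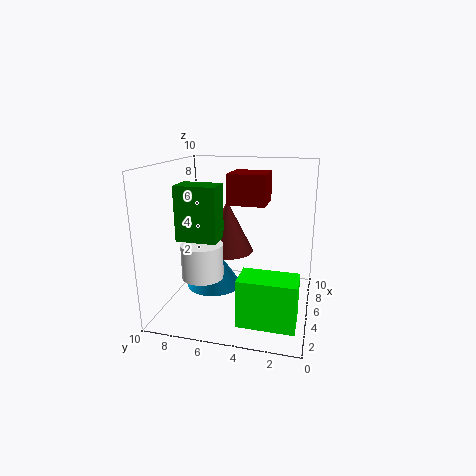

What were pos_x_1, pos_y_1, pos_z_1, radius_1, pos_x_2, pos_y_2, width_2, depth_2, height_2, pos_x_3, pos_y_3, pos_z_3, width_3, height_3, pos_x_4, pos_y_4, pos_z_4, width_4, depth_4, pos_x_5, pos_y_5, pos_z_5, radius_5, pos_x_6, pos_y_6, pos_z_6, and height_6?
pos_x_1 = 4.5
pos_y_1 = 7.5
pos_z_1 = 2
radius_1 = 1.5
pos_x_2 = 4.5
pos_y_2 = 6.5
width_2 = 2
depth_2 = 3
height_2 = 4
pos_x_3 = 4
pos_y_3 = 3
pos_z_3 = 7.5
width_3 = 2.5
height_3 = 2
pos_x_4 = 0.5
pos_y_4 = 0.5
pos_z_4 = 1
width_4 = 2
depth_4 = 3.5
pos_x_5 = 5.5
pos_y_5 = 7
pos_z_5 = 1
radius_5 = 2
pos_x_6 = 7.5
pos_y_6 = 6.5
pos_z_6 = 3
height_6 = 4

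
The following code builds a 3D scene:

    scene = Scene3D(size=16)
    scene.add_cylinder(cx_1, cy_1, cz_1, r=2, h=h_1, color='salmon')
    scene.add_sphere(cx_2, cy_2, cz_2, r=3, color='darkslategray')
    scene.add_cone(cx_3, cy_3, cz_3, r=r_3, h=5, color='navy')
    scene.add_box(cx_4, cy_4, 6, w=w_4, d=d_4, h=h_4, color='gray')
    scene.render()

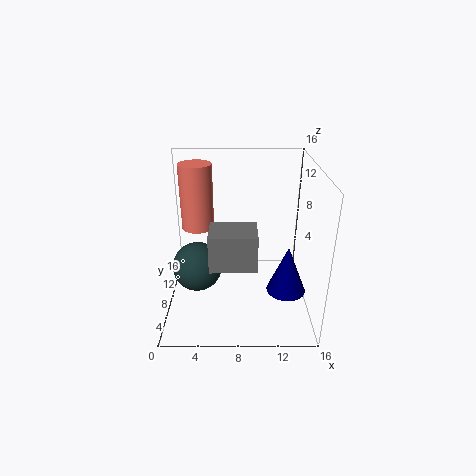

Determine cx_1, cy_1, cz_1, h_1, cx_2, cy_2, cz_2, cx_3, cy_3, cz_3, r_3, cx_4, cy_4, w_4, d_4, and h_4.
cx_1 = 3, cy_1 = 13, cz_1 = 7, h_1 = 8, cx_2 = 3, cy_2 = 10, cz_2 = 3, cx_3 = 13, cy_3 = 4, cz_3 = 4, r_3 = 2, cx_4 = 5, cy_4 = 4, w_4 = 5, d_4 = 4, h_4 = 4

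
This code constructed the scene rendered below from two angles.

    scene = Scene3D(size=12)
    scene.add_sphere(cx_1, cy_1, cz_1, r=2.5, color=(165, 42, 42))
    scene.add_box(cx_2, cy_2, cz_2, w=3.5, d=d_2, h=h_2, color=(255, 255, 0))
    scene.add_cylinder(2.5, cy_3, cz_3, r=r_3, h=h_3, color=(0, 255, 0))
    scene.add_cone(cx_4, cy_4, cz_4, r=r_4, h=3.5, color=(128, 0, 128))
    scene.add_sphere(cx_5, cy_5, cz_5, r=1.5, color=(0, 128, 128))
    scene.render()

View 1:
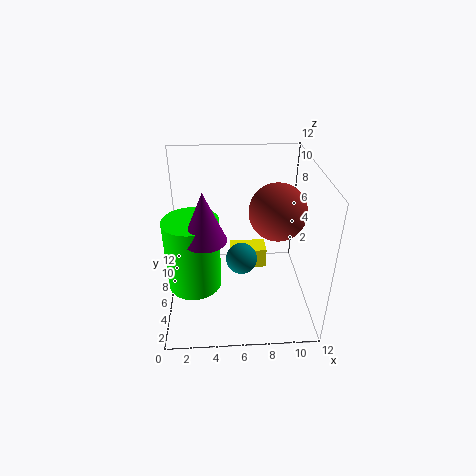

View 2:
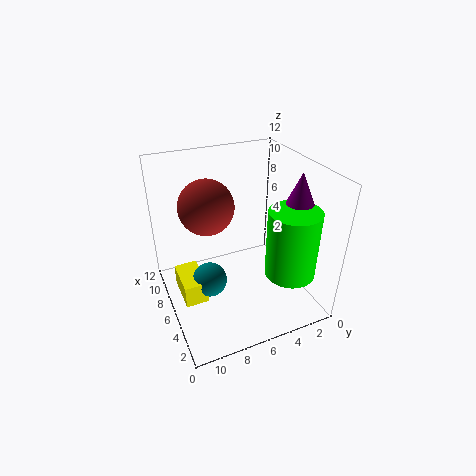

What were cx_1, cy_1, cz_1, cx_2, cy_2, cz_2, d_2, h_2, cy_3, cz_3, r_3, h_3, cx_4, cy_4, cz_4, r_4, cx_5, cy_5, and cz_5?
cx_1 = 9.5, cy_1 = 7.5, cz_1 = 7.5, cx_2 = 5.5, cy_2 = 9, cz_2 = 0.5, d_2 = 2, h_2 = 2, cy_3 = 3, cz_3 = 4, r_3 = 2, h_3 = 5.5, cx_4 = 3.5, cy_4 = 2, cz_4 = 8.5, r_4 = 1.5, cx_5 = 6.5, cy_5 = 8.5, cz_5 = 2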